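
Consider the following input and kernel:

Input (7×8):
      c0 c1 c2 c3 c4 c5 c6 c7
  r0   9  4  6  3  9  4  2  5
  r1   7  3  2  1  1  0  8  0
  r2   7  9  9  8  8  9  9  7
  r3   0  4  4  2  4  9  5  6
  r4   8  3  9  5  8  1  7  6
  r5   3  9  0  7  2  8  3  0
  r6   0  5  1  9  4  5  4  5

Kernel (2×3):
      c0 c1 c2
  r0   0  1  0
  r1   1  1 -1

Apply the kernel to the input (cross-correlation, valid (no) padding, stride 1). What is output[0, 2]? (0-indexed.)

The receptive field on the input at this output position is [6 3 9 / 2 1 1]. Elementwise product with the kernel and sum: 3·1 + 2·1 + 1·1 + 1·-1.

5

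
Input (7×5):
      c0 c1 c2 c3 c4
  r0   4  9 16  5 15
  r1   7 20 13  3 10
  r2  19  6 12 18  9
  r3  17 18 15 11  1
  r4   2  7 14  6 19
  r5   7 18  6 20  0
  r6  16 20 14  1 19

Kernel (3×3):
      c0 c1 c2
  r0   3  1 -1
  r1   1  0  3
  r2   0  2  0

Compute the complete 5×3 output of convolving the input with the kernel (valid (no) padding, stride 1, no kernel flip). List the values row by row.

Output[0,0]: The receptive field on the input at this output position is [4 9 16 / 7 20 13 / 19 6 12]. Elementwise product with the kernel and sum: 4·3 + 9·1 + 16·-1 + 7·1 + 13·3 + 6·2.

63 91 117
119 160 93
127 91 75
134 95 166
64 135 37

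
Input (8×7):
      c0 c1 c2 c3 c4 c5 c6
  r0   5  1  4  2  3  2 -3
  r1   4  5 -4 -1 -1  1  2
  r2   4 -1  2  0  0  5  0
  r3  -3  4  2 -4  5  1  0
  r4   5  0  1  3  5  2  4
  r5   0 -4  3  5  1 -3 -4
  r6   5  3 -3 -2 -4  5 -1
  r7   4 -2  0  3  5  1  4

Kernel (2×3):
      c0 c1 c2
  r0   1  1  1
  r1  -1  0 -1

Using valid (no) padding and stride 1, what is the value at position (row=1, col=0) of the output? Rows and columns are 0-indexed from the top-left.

The receptive field on the input at this output position is [4 5 -4 / 4 -1 2]. Elementwise product with the kernel and sum: 4·1 + 5·1 + -4·1 + 4·-1 + 2·-1.

-1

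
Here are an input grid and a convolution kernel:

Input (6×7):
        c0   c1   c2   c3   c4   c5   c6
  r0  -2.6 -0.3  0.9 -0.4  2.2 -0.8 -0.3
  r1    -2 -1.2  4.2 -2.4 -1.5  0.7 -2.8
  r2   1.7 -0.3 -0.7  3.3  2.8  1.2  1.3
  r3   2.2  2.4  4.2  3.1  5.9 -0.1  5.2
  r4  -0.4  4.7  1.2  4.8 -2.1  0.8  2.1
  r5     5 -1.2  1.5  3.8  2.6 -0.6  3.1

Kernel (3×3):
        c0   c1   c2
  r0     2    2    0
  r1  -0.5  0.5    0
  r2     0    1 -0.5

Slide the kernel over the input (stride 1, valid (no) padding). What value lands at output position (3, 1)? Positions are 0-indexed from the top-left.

11.05

The receptive field on the input at this output position is [2.4 4.2 3.1 / 4.7 1.2 4.8 / -1.2 1.5 3.8]. Elementwise product with the kernel and sum: 2.4·2 + 4.2·2 + 4.7·-0.5 + 1.2·0.5 + 1.5·1 + 3.8·-0.5.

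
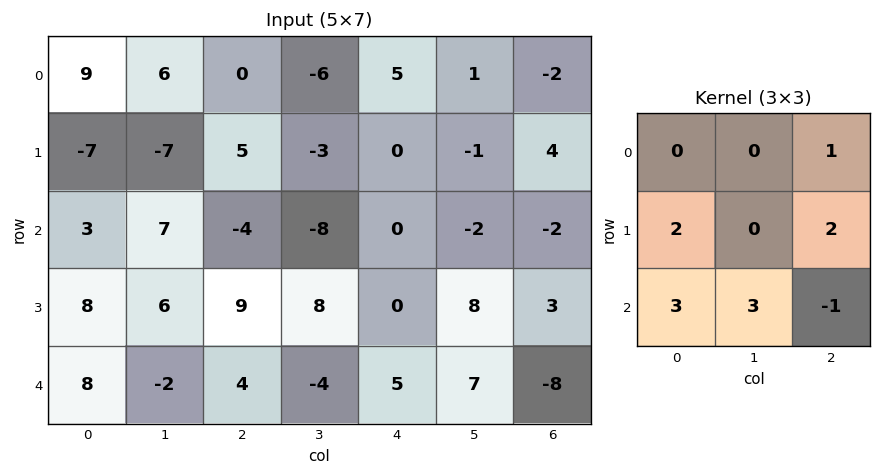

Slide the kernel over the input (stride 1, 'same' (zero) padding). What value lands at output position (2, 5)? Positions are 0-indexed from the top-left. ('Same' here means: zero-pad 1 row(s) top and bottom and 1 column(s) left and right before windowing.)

The receptive field on the zero-padded input at this output position is [0 -1 4 / 0 -2 -2 / 0 8 3]. Elementwise product with the kernel and sum: 4·1 + 0·2 + -2·2 + 0·3 + 8·3 + 3·-1.

21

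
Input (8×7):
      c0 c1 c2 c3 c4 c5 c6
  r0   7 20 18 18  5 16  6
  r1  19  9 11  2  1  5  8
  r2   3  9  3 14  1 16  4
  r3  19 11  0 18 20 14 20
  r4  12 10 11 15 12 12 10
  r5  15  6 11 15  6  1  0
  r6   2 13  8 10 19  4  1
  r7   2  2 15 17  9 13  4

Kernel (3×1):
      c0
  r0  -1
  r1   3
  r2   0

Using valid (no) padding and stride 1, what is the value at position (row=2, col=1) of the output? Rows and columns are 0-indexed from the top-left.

The receptive field on the input at this output position is [9 / 11 / 10]. Elementwise product with the kernel and sum: 9·-1 + 11·3.

24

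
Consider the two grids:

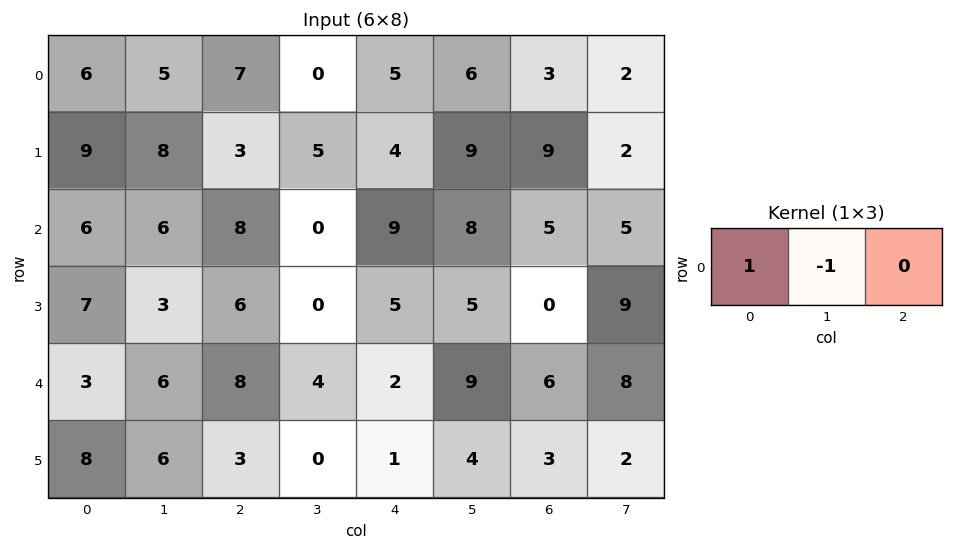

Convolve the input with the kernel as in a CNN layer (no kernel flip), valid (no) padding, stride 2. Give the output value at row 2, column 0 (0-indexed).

-3

The receptive field on the input at this output position is [3 6 8]. Elementwise product with the kernel and sum: 3·1 + 6·-1.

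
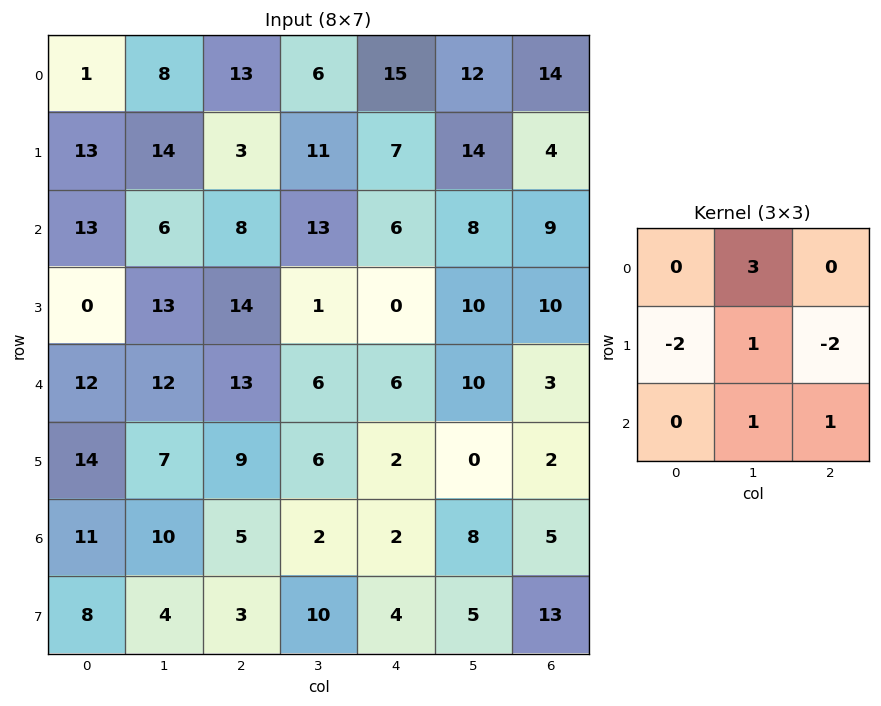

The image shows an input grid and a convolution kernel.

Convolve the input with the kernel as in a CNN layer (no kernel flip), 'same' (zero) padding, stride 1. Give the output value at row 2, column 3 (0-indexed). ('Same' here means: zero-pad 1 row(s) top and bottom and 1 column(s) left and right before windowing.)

The receptive field on the zero-padded input at this output position is [3 11 7 / 8 13 6 / 14 1 0]. Elementwise product with the kernel and sum: 11·3 + 8·-2 + 13·1 + 6·-2 + 1·1 + 0·1.

19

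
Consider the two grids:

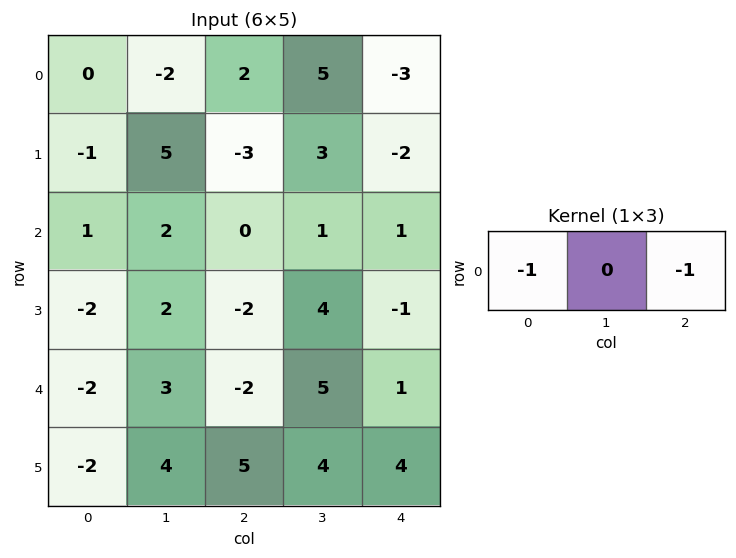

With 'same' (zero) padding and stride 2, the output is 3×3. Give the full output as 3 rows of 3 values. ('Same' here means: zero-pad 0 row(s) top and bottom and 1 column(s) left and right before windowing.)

2 -3 -5
-2 -3 -1
-3 -8 -5

Output[0,0]: The receptive field on the zero-padded input at this output position is [0 0 -2]. Elementwise product with the kernel and sum: 0·-1 + -2·-1.
Output[0,1]: The receptive field on the zero-padded input at this output position is [-2 2 5]. Elementwise product with the kernel and sum: -2·-1 + 5·-1.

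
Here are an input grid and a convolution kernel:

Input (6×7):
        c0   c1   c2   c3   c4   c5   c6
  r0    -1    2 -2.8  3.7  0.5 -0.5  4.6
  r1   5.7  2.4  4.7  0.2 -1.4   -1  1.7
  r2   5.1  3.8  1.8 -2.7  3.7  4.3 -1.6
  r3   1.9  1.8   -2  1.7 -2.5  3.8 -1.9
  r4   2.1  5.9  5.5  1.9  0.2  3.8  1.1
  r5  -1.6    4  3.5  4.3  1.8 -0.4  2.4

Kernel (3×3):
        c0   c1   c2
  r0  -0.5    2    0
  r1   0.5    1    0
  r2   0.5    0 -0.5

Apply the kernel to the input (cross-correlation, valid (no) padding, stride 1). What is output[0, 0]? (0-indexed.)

11.4

The receptive field on the input at this output position is [-1 2 -2.8 / 5.7 2.4 4.7 / 5.1 3.8 1.8]. Elementwise product with the kernel and sum: -1·-0.5 + 2·2 + 5.7·0.5 + 2.4·1 + 5.1·0.5 + 1.8·-0.5.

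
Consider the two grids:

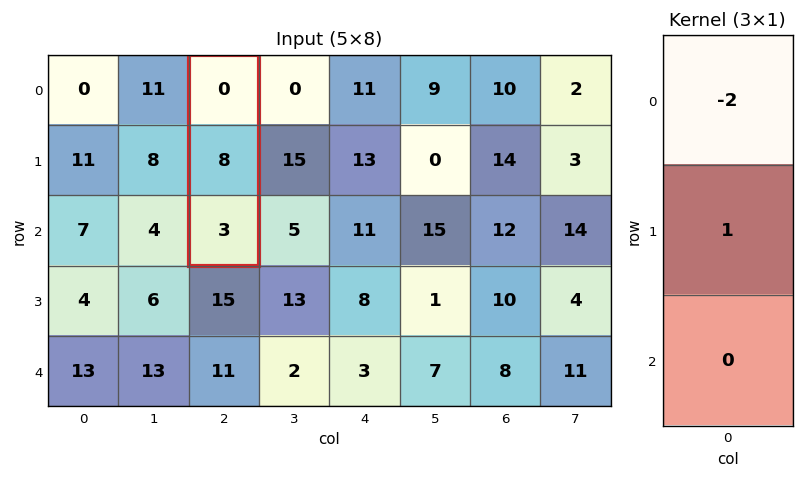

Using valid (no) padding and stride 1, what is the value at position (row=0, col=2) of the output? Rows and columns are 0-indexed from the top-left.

8

The receptive field on the input at this output position is [0 / 8 / 3]. Elementwise product with the kernel and sum: 0·-2 + 8·1.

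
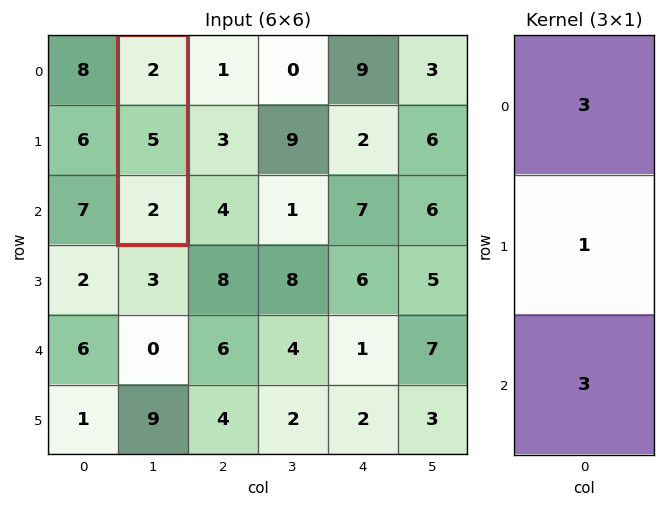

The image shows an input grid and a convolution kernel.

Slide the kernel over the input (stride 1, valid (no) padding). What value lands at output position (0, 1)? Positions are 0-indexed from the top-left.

The receptive field on the input at this output position is [2 / 5 / 2]. Elementwise product with the kernel and sum: 2·3 + 5·1 + 2·3.

17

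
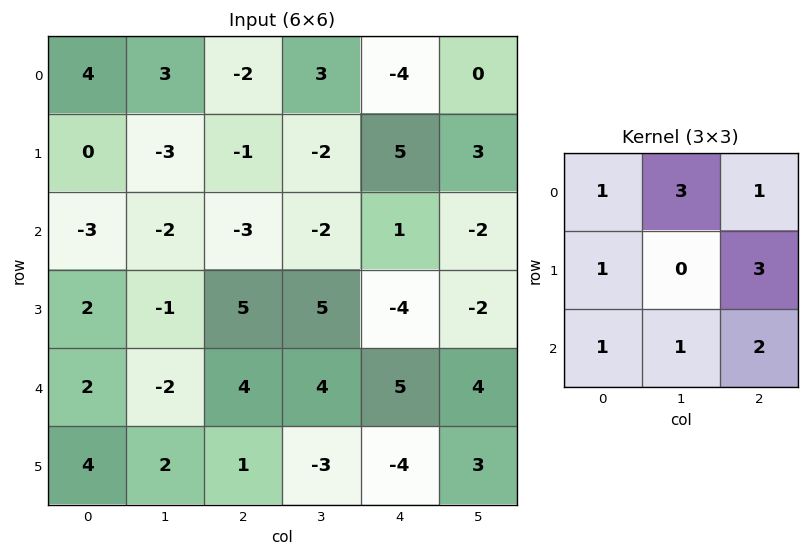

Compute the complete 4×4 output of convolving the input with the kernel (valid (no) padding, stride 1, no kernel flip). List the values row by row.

-3 -18 14 -7
-11 -2 0 5
13 11 3 15
26 26 25 6

Output[0,0]: The receptive field on the input at this output position is [4 3 -2 / 0 -3 -1 / -3 -2 -3]. Elementwise product with the kernel and sum: 4·1 + 3·3 + -2·1 + 0·1 + -1·3 + -3·1 + -2·1 + -3·2.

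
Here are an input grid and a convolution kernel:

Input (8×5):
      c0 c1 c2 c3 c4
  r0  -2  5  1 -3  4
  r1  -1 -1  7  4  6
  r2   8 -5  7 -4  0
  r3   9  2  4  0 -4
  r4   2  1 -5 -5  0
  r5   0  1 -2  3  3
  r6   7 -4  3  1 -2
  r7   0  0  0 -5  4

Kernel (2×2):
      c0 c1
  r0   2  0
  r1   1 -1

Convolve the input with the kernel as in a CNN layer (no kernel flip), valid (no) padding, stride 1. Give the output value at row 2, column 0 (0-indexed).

The receptive field on the input at this output position is [8 -5 / 9 2]. Elementwise product with the kernel and sum: 8·2 + 9·1 + 2·-1.

23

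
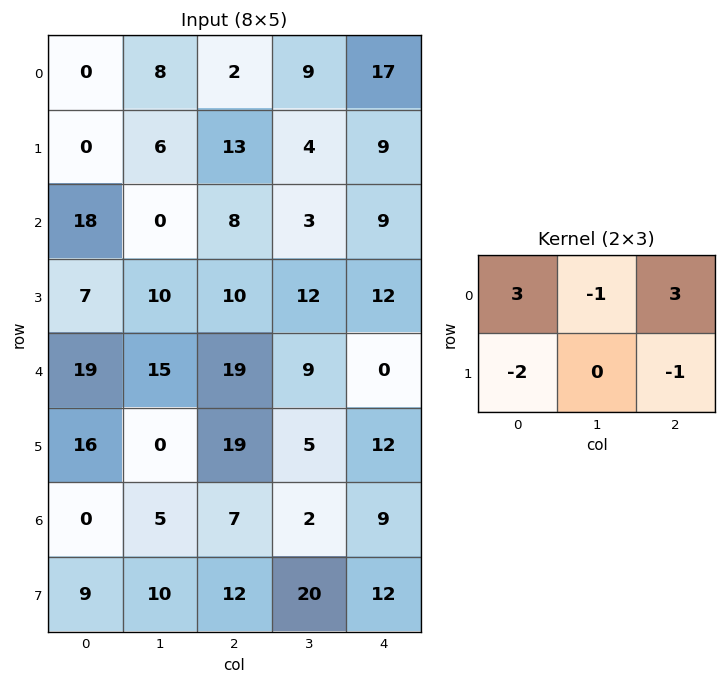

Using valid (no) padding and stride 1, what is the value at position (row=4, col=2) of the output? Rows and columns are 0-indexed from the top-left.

The receptive field on the input at this output position is [19 9 0 / 19 5 12]. Elementwise product with the kernel and sum: 19·3 + 9·-1 + 0·3 + 19·-2 + 12·-1.

-2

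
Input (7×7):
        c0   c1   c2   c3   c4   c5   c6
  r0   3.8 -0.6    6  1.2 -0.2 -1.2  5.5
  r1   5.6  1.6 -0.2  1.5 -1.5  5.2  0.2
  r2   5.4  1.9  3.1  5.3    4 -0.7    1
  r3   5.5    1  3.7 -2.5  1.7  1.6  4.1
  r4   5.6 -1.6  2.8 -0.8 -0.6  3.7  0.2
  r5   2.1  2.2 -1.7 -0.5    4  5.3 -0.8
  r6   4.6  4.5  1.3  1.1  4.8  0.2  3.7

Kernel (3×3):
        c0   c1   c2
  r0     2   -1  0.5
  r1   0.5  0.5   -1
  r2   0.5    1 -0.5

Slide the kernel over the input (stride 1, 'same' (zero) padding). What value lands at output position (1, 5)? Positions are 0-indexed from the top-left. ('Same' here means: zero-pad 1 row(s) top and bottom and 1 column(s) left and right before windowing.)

The receptive field on the zero-padded input at this output position is [-0.2 -1.2 5.5 / -1.5 5.2 0.2 / 4 -0.7 1]. Elementwise product with the kernel and sum: -0.2·2 + -1.2·-1 + 5.5·0.5 + -1.5·0.5 + 5.2·0.5 + 0.2·-1 + 4·0.5 + -0.7·1 + 1·-0.5.

6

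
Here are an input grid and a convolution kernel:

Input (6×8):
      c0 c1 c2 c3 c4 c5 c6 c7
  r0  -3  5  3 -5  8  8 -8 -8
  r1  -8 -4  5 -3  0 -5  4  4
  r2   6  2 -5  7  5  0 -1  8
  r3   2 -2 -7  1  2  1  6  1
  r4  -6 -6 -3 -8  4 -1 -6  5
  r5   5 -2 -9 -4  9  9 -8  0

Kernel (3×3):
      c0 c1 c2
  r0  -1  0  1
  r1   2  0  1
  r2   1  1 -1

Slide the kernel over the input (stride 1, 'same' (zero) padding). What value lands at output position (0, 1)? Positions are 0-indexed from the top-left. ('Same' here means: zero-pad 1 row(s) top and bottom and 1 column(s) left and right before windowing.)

The receptive field on the zero-padded input at this output position is [0 0 0 / -3 5 3 / -8 -4 5]. Elementwise product with the kernel and sum: 0·-1 + 0·1 + -3·2 + 3·1 + -8·1 + -4·1 + 5·-1.

-20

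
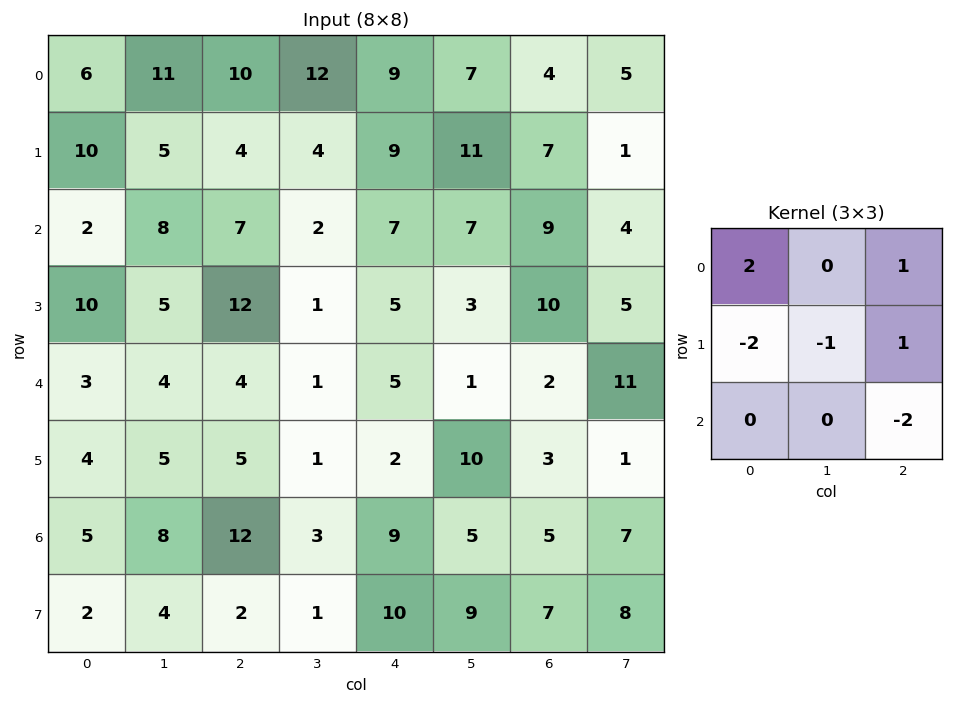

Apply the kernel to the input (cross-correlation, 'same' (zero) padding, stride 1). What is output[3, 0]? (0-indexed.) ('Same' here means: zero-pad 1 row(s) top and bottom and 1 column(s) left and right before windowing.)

The receptive field on the zero-padded input at this output position is [0 2 8 / 0 10 5 / 0 3 4]. Elementwise product with the kernel and sum: 0·2 + 8·1 + 0·-2 + 10·-1 + 5·1 + 4·-2.

-5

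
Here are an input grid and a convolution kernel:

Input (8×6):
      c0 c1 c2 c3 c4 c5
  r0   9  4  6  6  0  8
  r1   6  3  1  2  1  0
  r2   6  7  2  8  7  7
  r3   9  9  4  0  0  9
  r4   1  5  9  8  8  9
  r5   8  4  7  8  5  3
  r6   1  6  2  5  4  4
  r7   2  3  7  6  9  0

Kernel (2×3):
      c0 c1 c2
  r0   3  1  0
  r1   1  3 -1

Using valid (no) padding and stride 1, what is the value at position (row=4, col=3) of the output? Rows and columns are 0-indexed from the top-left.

52

The receptive field on the input at this output position is [8 8 9 / 8 5 3]. Elementwise product with the kernel and sum: 8·3 + 8·1 + 8·1 + 5·3 + 3·-1.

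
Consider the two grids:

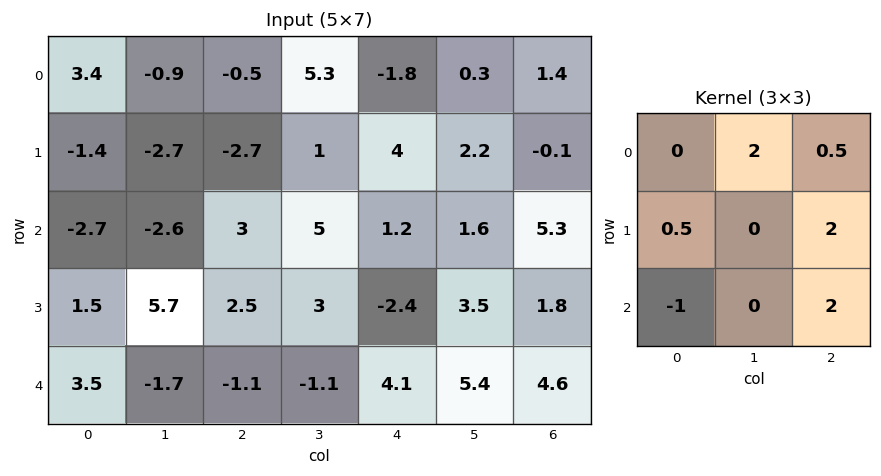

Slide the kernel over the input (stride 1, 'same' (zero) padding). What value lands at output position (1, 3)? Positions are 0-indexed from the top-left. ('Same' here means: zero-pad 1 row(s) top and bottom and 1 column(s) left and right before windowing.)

15.75

The receptive field on the zero-padded input at this output position is [-0.5 5.3 -1.8 / -2.7 1 4 / 3 5 1.2]. Elementwise product with the kernel and sum: 5.3·2 + -1.8·0.5 + -2.7·0.5 + 4·2 + 3·-1 + 1.2·2.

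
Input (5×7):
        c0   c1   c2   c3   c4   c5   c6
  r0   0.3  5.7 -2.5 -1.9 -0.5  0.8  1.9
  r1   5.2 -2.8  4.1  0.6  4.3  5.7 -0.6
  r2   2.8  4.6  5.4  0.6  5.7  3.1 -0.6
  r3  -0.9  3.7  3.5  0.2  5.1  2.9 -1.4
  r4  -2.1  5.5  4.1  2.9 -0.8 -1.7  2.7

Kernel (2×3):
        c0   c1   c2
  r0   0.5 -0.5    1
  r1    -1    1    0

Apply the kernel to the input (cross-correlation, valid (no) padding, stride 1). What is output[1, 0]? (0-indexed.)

The receptive field on the input at this output position is [5.2 -2.8 4.1 / 2.8 4.6 5.4]. Elementwise product with the kernel and sum: 5.2·0.5 + -2.8·-0.5 + 4.1·1 + 2.8·-1 + 4.6·1.

9.9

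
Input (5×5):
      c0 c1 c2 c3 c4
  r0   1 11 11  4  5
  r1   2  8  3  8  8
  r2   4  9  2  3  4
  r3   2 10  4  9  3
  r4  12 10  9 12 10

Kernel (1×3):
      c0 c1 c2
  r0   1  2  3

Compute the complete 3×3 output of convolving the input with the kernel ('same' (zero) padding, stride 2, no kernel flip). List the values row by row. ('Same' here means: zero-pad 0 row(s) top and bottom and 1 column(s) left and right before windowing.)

Output[0,0]: The receptive field on the zero-padded input at this output position is [0 1 11]. Elementwise product with the kernel and sum: 0·1 + 1·2 + 11·3.

35 45 14
35 22 11
54 64 32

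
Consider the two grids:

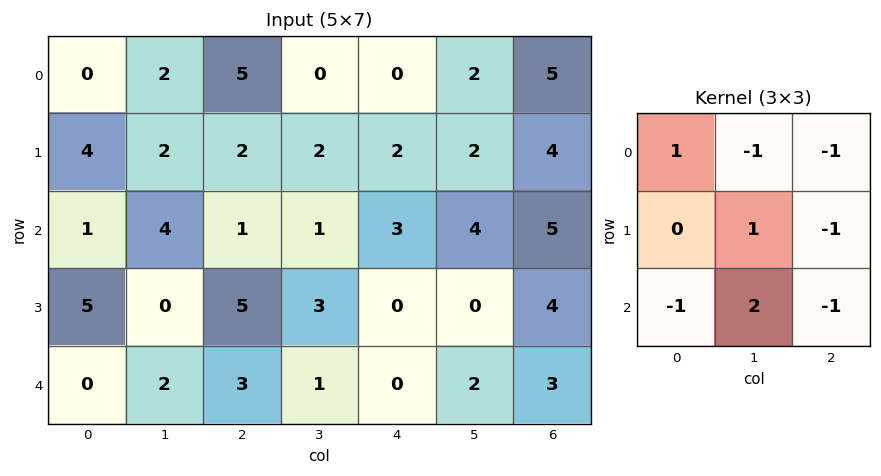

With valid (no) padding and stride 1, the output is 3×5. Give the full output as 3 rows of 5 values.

-1 -6 3 -1 -9
-7 5 -3 -6 -9
-8 7 -1 -9 -9

Output[0,0]: The receptive field on the input at this output position is [0 2 5 / 4 2 2 / 1 4 1]. Elementwise product with the kernel and sum: 0·1 + 2·-1 + 5·-1 + 2·1 + 2·-1 + 1·-1 + 4·2 + 1·-1.
Output[0,1]: The receptive field on the input at this output position is [2 5 0 / 2 2 2 / 4 1 1]. Elementwise product with the kernel and sum: 2·1 + 5·-1 + 0·-1 + 2·1 + 2·-1 + 4·-1 + 1·2 + 1·-1.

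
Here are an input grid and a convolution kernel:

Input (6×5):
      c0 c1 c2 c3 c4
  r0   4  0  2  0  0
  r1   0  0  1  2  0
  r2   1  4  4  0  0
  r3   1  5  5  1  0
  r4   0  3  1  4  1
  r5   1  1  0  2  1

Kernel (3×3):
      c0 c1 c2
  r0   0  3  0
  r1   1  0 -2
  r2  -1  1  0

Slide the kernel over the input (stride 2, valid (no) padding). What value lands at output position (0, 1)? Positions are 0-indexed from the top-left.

-3

The receptive field on the input at this output position is [2 0 0 / 1 2 0 / 4 0 0]. Elementwise product with the kernel and sum: 0·3 + 1·1 + 0·-2 + 4·-1 + 0·1.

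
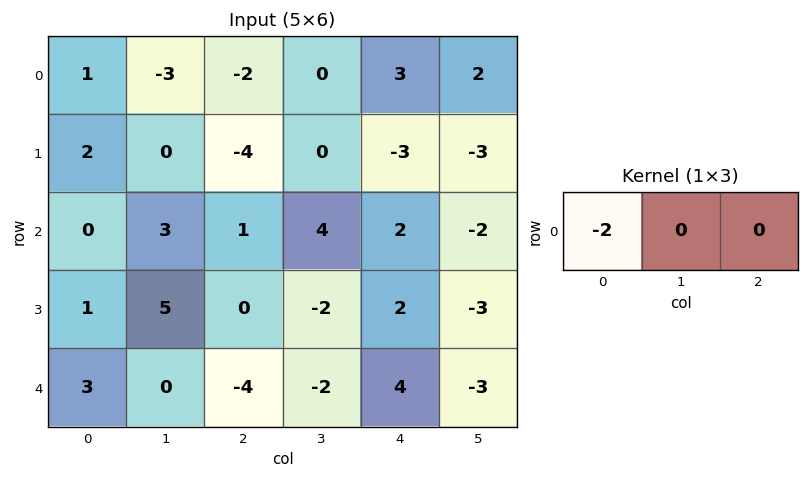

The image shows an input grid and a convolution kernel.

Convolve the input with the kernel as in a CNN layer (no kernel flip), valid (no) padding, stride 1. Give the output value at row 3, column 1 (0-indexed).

The receptive field on the input at this output position is [5 0 -2]. Elementwise product with the kernel and sum: 5·-2.

-10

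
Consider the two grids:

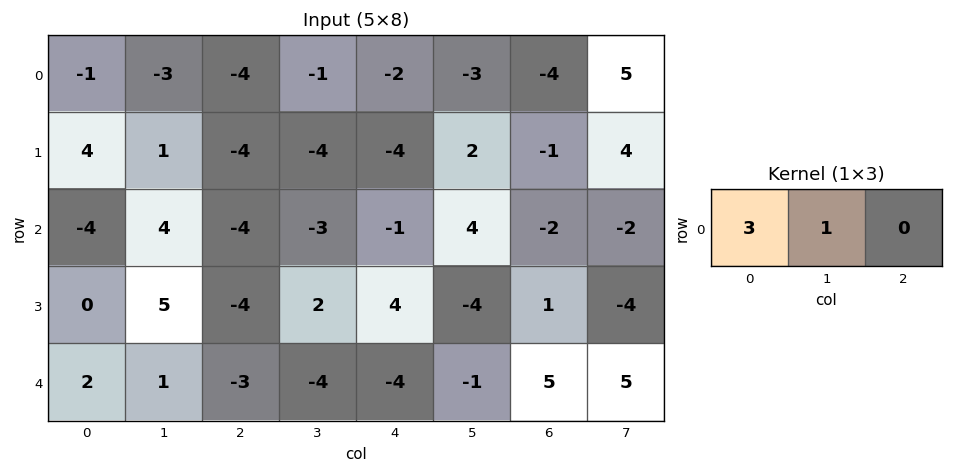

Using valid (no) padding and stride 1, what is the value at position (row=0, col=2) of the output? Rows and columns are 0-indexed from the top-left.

The receptive field on the input at this output position is [-4 -1 -2]. Elementwise product with the kernel and sum: -4·3 + -1·1.

-13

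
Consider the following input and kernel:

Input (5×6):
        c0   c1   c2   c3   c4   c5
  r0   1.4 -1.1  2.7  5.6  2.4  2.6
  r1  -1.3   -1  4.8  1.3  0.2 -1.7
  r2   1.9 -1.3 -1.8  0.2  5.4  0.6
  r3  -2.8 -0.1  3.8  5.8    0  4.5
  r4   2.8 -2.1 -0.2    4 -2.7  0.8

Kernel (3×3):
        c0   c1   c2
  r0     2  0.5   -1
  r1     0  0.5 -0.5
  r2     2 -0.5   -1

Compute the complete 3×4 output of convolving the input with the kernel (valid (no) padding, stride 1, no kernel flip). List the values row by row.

Output[0,0]: The receptive field on the input at this output position is [1.4 -1.1 2.7 / -1.3 -1 4.8 / 1.9 -1.3 -1.8]. Elementwise product with the kernel and sum: 1.4·2 + -1.1·0.5 + 2.7·-1 + -1·0.5 + 4.8·-0.5 + 1.9·2 + -1.3·-0.5 + -1.8·-1.

2.9 -6.6 -2.75 7.85
-17 -9.8 12.15 13.9
9.85 -12.8 -5.7 8.8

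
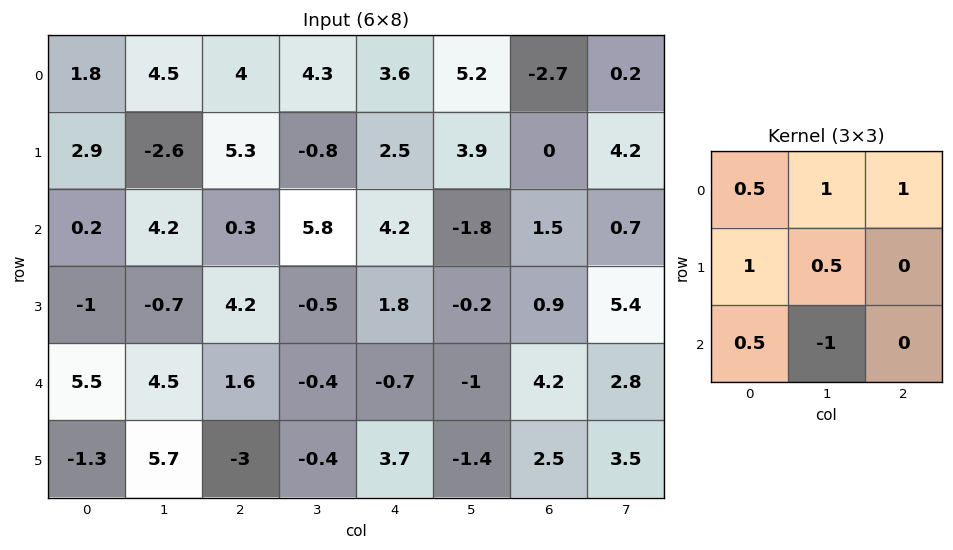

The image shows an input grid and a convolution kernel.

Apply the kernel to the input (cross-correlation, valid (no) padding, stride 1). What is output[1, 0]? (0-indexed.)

The receptive field on the input at this output position is [2.9 -2.6 5.3 / 0.2 4.2 0.3 / -1 -0.7 4.2]. Elementwise product with the kernel and sum: 2.9·0.5 + -2.6·1 + 5.3·1 + 0.2·1 + 4.2·0.5 + -1·0.5 + -0.7·-1.

6.65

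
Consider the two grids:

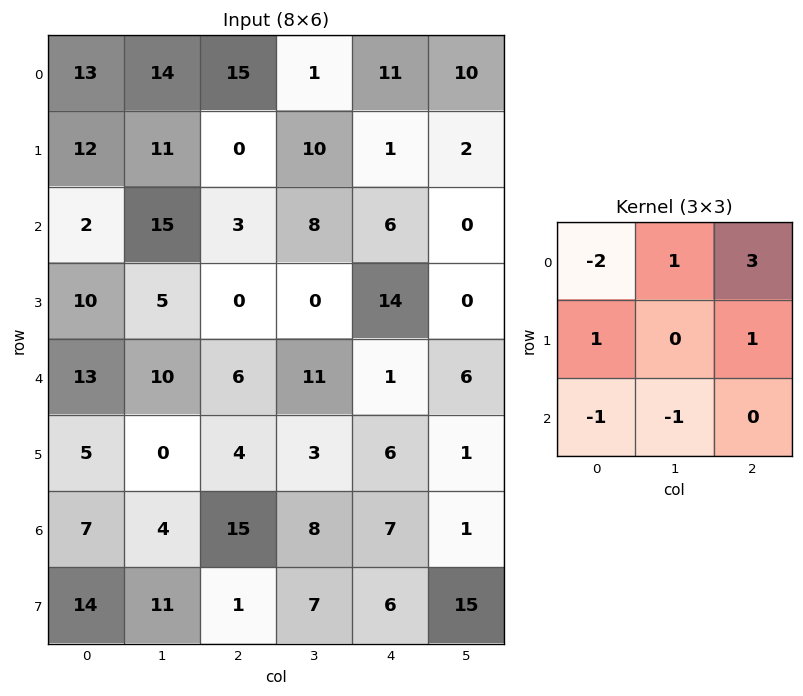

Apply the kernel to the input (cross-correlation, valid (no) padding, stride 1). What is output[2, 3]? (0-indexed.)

-22

The receptive field on the input at this output position is [8 6 0 / 0 14 0 / 11 1 6]. Elementwise product with the kernel and sum: 8·-2 + 6·1 + 0·3 + 0·1 + 0·1 + 11·-1 + 1·-1.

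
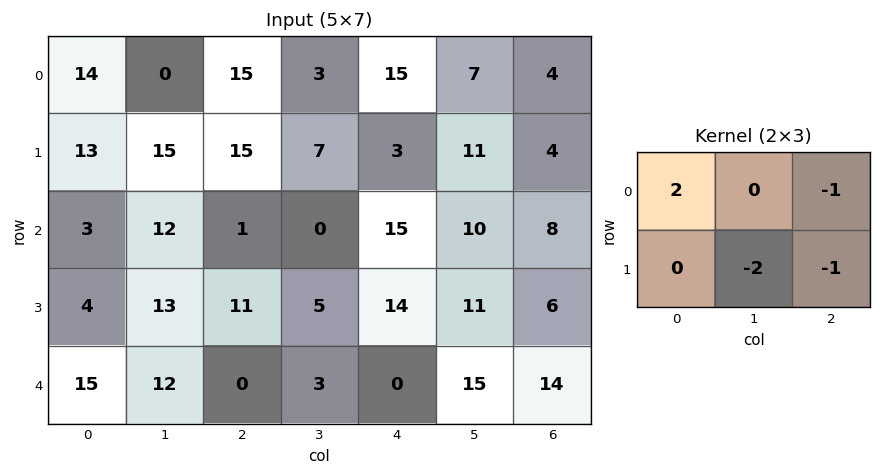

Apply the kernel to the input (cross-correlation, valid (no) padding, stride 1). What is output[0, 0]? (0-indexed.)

-32

The receptive field on the input at this output position is [14 0 15 / 13 15 15]. Elementwise product with the kernel and sum: 14·2 + 15·-1 + 15·-2 + 15·-1.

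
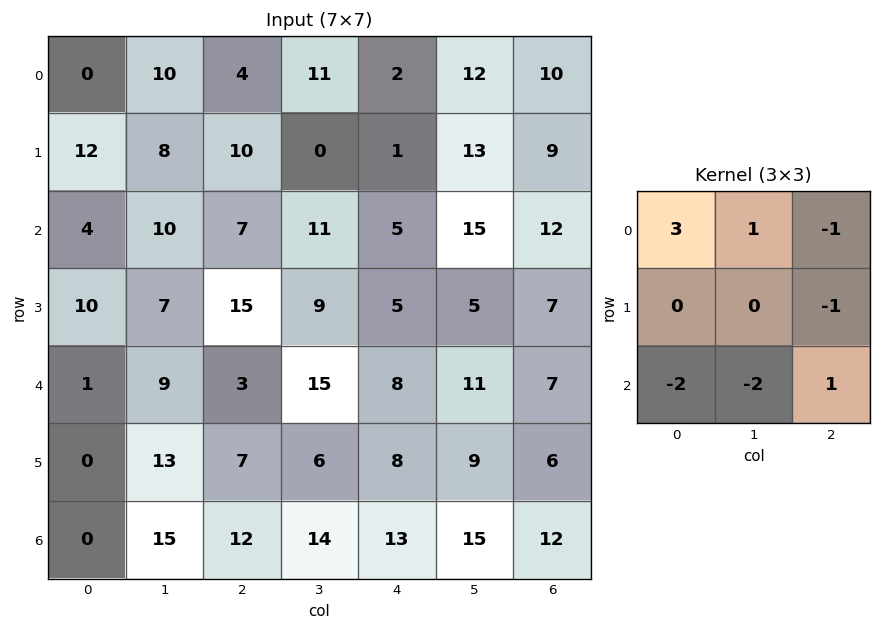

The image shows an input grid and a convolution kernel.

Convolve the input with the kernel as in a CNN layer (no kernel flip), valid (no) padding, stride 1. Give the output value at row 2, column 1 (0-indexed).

The receptive field on the input at this output position is [10 7 11 / 7 15 9 / 9 3 15]. Elementwise product with the kernel and sum: 10·3 + 7·1 + 11·-1 + 9·-1 + 9·-2 + 3·-2 + 15·1.

8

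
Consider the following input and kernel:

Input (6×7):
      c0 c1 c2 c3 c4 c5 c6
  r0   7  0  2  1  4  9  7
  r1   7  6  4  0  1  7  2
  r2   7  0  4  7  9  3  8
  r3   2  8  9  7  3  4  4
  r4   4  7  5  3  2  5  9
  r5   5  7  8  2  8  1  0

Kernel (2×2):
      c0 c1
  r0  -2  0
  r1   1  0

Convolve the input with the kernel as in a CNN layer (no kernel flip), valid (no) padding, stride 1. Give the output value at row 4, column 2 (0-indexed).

The receptive field on the input at this output position is [5 3 / 8 2]. Elementwise product with the kernel and sum: 5·-2 + 8·1.

-2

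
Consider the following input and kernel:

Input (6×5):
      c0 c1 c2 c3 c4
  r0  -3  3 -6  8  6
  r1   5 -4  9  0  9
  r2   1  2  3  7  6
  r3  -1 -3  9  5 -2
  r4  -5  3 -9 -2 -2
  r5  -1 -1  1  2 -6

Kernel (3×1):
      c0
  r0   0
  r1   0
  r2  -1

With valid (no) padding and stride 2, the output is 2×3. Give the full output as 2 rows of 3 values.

Output[0,0]: The receptive field on the input at this output position is [-3 / 5 / 1]. Elementwise product with the kernel and sum: 1·-1.

-1 -3 -6
5 9 2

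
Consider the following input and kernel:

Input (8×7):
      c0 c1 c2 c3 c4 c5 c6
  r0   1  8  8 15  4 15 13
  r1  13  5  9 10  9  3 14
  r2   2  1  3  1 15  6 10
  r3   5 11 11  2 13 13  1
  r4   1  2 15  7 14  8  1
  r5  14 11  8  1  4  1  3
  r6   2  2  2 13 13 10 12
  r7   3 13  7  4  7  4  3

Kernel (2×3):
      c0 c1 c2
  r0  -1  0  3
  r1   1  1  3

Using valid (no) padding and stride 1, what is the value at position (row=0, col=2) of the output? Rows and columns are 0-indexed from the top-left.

The receptive field on the input at this output position is [8 15 4 / 9 10 9]. Elementwise product with the kernel and sum: 8·-1 + 4·3 + 9·1 + 10·1 + 9·3.

50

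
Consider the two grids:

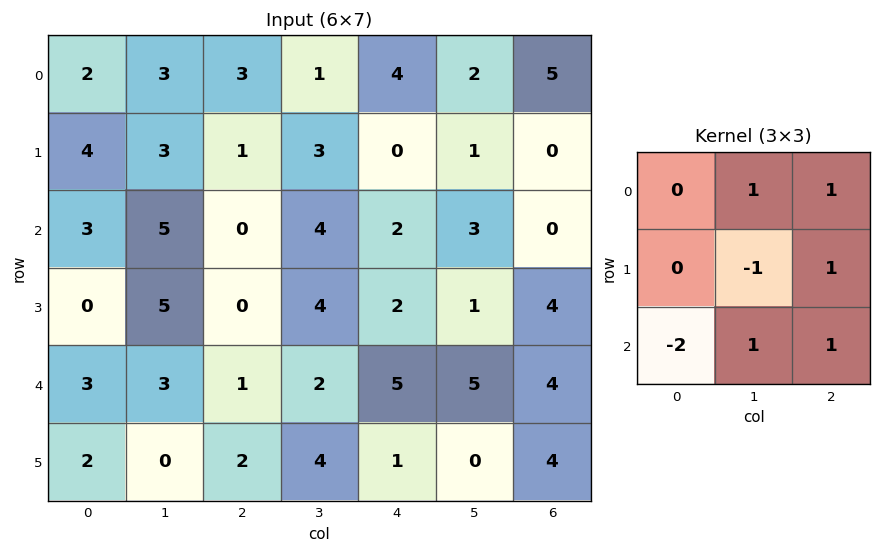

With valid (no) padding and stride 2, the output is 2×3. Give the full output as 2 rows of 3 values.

Output[0,0]: The receptive field on the input at this output position is [2 3 3 / 4 3 1 / 3 5 0]. Elementwise product with the kernel and sum: 3·1 + 3·1 + 3·-1 + 1·1 + 3·-2 + 5·1 + 0·1.
Output[0,1]: The receptive field on the input at this output position is [3 1 4 / 1 3 0 / 0 4 2]. Elementwise product with the kernel and sum: 1·1 + 4·1 + 3·-1 + 0·1 + 0·-2 + 4·1 + 2·1.

3 8 5
-2 9 5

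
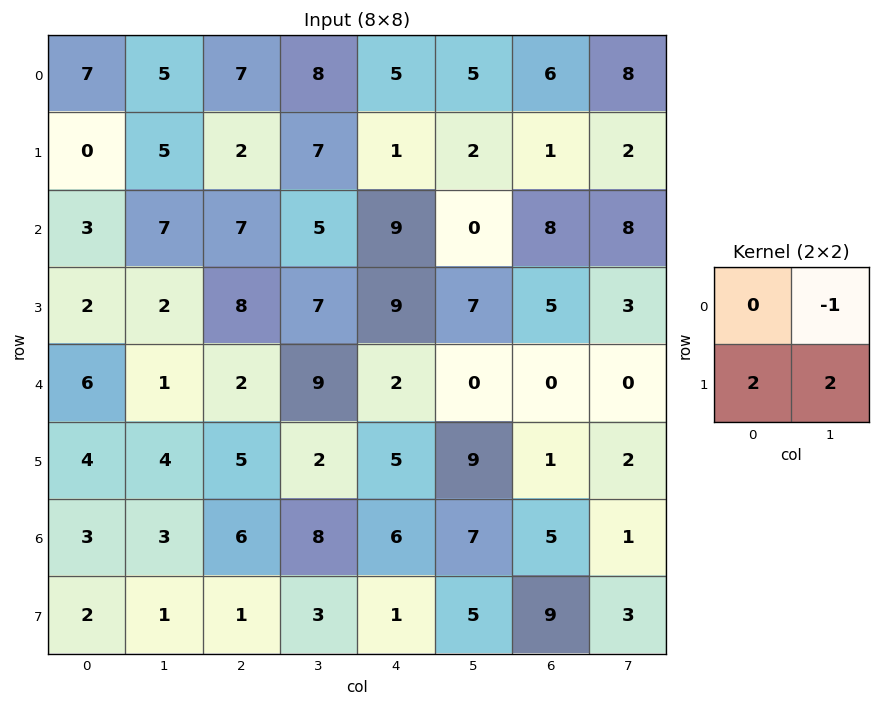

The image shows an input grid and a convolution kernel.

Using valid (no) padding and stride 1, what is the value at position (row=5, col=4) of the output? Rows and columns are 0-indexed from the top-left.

The receptive field on the input at this output position is [5 9 / 6 7]. Elementwise product with the kernel and sum: 9·-1 + 6·2 + 7·2.

17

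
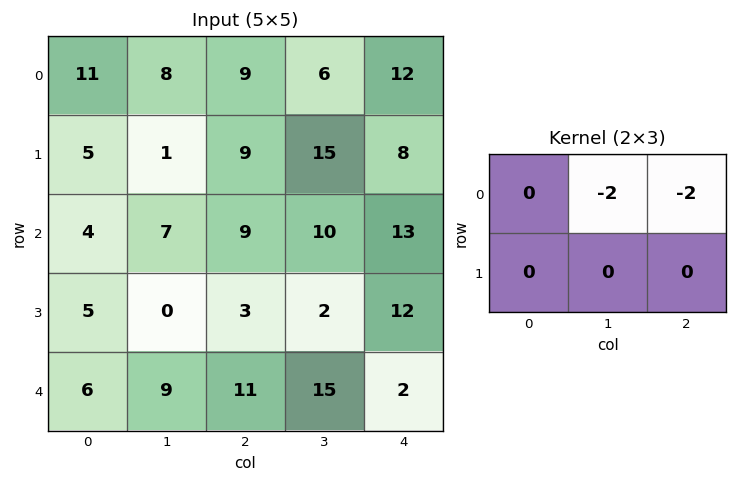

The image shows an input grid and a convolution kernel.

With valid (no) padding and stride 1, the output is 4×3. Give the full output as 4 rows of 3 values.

-34 -30 -36
-20 -48 -46
-32 -38 -46
-6 -10 -28

Output[0,0]: The receptive field on the input at this output position is [11 8 9 / 5 1 9]. Elementwise product with the kernel and sum: 8·-2 + 9·-2.
Output[0,1]: The receptive field on the input at this output position is [8 9 6 / 1 9 15]. Elementwise product with the kernel and sum: 9·-2 + 6·-2.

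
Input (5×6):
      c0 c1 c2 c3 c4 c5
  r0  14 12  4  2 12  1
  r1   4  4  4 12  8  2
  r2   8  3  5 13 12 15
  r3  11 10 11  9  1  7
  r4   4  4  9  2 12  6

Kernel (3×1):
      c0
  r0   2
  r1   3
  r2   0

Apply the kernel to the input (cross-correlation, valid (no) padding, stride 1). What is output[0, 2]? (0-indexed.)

20

The receptive field on the input at this output position is [4 / 4 / 5]. Elementwise product with the kernel and sum: 4·2 + 4·3.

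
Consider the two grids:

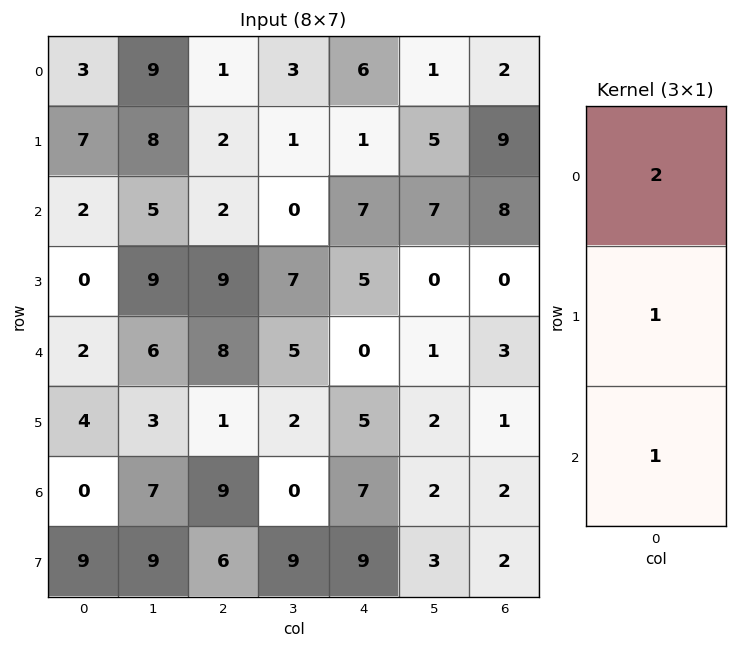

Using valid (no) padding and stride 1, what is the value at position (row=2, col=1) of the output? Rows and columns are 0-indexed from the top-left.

The receptive field on the input at this output position is [5 / 9 / 6]. Elementwise product with the kernel and sum: 5·2 + 9·1 + 6·1.

25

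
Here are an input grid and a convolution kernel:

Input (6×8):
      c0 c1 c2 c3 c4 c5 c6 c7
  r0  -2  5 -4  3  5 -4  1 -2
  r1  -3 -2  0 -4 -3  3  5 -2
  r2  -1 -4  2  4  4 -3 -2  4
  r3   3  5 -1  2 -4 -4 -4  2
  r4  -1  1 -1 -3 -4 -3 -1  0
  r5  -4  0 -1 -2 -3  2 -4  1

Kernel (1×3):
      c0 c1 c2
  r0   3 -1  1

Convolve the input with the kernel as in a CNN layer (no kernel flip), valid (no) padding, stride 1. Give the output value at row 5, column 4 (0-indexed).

The receptive field on the input at this output position is [-3 2 -4]. Elementwise product with the kernel and sum: -3·3 + 2·-1 + -4·1.

-15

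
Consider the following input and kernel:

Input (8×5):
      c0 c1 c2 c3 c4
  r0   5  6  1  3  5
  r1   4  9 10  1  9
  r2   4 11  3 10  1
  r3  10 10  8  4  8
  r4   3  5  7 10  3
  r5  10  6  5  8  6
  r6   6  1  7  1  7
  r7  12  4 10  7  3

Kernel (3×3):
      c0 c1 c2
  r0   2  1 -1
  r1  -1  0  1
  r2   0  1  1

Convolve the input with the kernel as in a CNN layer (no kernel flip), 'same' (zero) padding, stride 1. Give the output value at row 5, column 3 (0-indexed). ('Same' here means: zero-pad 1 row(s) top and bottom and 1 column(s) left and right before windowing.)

30

The receptive field on the zero-padded input at this output position is [7 10 3 / 5 8 6 / 7 1 7]. Elementwise product with the kernel and sum: 7·2 + 10·1 + 3·-1 + 5·-1 + 6·1 + 1·1 + 7·1.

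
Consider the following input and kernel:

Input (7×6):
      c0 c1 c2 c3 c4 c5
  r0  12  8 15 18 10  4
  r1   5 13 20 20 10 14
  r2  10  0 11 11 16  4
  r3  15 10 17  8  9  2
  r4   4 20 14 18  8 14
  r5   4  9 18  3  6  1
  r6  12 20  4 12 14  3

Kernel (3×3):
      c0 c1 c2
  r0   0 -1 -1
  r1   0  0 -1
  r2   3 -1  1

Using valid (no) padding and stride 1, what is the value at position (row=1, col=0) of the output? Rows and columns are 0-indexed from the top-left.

The receptive field on the input at this output position is [5 13 20 / 10 0 11 / 15 10 17]. Elementwise product with the kernel and sum: 13·-1 + 20·-1 + 11·-1 + 15·3 + 10·-1 + 17·1.

8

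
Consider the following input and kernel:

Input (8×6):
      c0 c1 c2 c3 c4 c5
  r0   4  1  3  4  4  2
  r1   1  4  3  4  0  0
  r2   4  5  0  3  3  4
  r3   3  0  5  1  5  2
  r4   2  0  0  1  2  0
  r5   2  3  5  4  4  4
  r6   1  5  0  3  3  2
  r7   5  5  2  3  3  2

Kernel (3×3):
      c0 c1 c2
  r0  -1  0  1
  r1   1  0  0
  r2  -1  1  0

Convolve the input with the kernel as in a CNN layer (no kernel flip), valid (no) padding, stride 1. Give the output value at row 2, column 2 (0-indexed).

9

The receptive field on the input at this output position is [0 3 3 / 5 1 5 / 0 1 2]. Elementwise product with the kernel and sum: 0·-1 + 3·1 + 5·1 + 0·-1 + 1·1.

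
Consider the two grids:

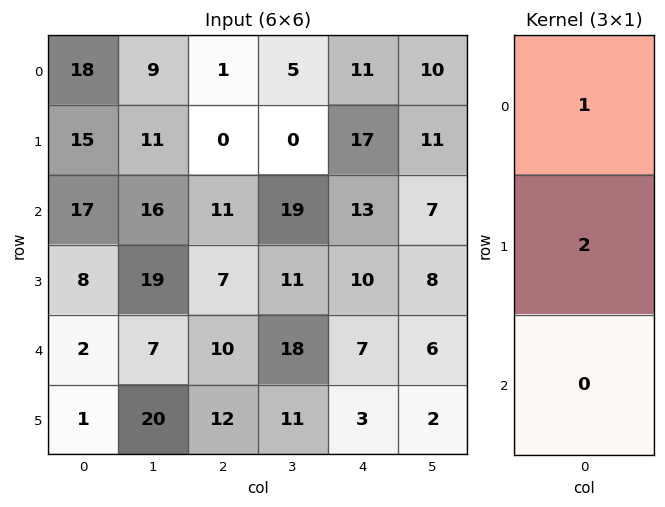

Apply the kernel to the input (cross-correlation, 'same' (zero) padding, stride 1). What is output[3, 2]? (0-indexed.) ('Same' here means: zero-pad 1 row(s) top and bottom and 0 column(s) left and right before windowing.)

25

The receptive field on the zero-padded input at this output position is [11 / 7 / 10]. Elementwise product with the kernel and sum: 11·1 + 7·2.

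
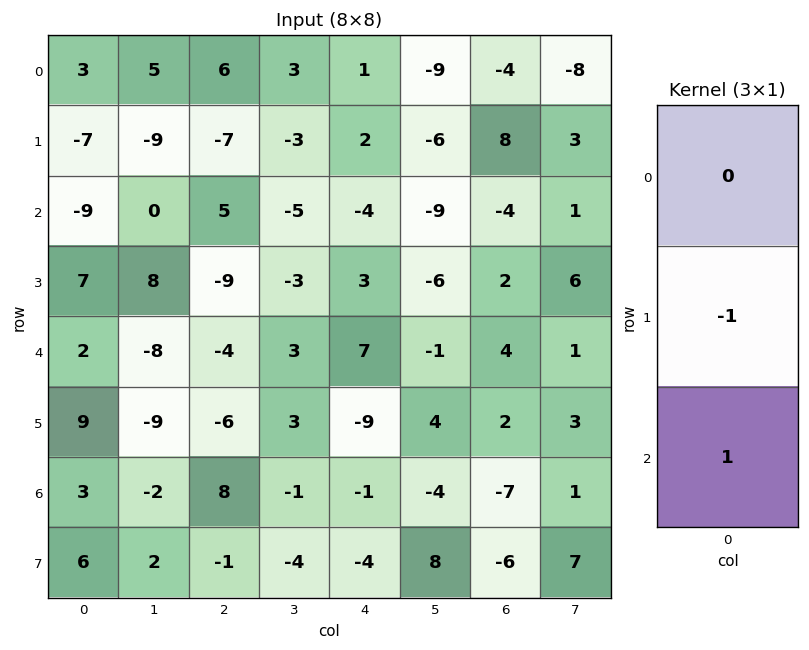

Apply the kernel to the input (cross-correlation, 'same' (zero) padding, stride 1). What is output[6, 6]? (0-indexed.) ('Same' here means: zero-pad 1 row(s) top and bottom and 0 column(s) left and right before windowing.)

1

The receptive field on the zero-padded input at this output position is [2 / -7 / -6]. Elementwise product with the kernel and sum: -7·-1 + -6·1.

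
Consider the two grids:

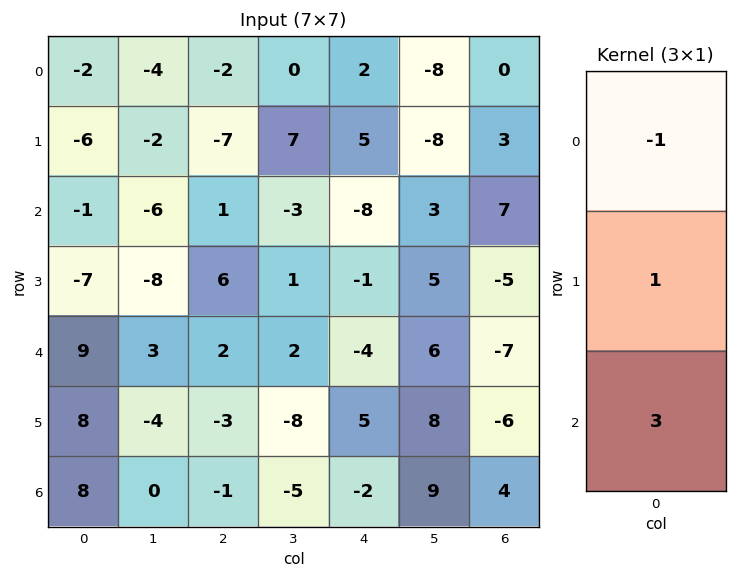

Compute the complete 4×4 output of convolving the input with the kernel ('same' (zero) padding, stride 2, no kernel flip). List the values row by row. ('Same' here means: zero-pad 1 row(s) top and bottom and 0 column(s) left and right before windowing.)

-20 -23 17 9
-16 26 -16 -11
40 -13 12 -20
0 2 -7 10

Output[0,0]: The receptive field on the zero-padded input at this output position is [0 / -2 / -6]. Elementwise product with the kernel and sum: 0·-1 + -2·1 + -6·3.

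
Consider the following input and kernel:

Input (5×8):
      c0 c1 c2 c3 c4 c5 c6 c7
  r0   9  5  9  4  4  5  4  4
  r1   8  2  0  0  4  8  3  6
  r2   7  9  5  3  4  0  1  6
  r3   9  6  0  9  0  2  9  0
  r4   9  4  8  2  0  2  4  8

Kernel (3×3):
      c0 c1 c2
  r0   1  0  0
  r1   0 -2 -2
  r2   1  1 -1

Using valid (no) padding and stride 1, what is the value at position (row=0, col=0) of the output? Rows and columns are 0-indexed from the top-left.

16

The receptive field on the input at this output position is [9 5 9 / 8 2 0 / 7 9 5]. Elementwise product with the kernel and sum: 9·1 + 2·-2 + 0·-2 + 7·1 + 9·1 + 5·-1.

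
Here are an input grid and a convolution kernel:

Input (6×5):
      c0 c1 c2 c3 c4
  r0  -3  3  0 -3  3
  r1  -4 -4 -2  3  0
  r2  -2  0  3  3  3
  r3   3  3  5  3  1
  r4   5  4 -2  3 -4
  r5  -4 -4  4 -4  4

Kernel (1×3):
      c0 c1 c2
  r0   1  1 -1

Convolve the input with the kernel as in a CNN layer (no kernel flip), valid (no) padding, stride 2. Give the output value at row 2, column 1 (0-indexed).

The receptive field on the input at this output position is [-2 3 -4]. Elementwise product with the kernel and sum: -2·1 + 3·1 + -4·-1.

5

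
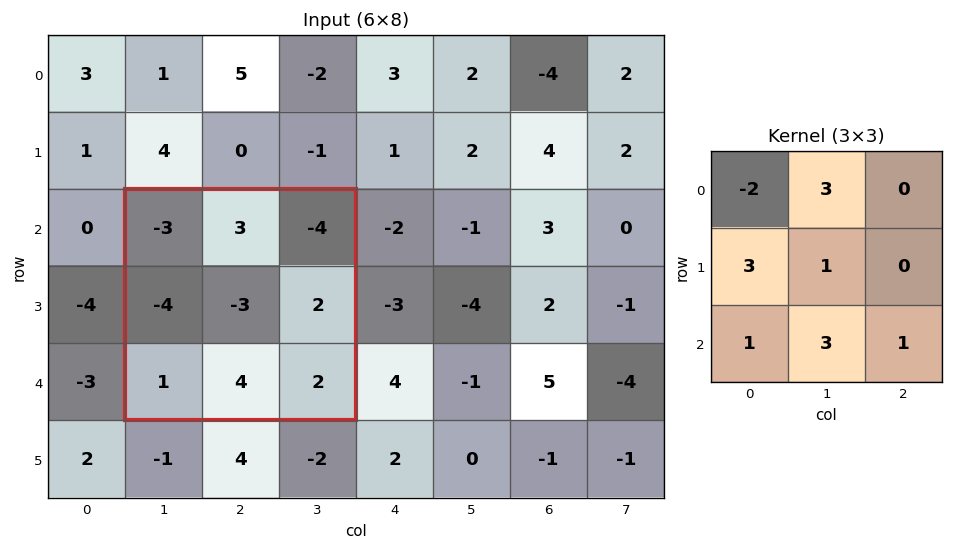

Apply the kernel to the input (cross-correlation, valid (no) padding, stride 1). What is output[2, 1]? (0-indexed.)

The receptive field on the input at this output position is [-3 3 -4 / -4 -3 2 / 1 4 2]. Elementwise product with the kernel and sum: -3·-2 + 3·3 + -4·3 + -3·1 + 1·1 + 4·3 + 2·1.

15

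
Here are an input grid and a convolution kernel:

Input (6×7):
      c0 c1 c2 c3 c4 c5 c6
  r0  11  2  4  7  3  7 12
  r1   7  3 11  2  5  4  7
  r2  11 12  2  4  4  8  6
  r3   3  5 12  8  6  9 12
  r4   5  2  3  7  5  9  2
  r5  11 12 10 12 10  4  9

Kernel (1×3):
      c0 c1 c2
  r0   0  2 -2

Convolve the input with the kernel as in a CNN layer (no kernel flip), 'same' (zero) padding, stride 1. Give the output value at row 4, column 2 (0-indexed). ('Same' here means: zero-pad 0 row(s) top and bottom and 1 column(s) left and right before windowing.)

The receptive field on the zero-padded input at this output position is [2 3 7]. Elementwise product with the kernel and sum: 3·2 + 7·-2.

-8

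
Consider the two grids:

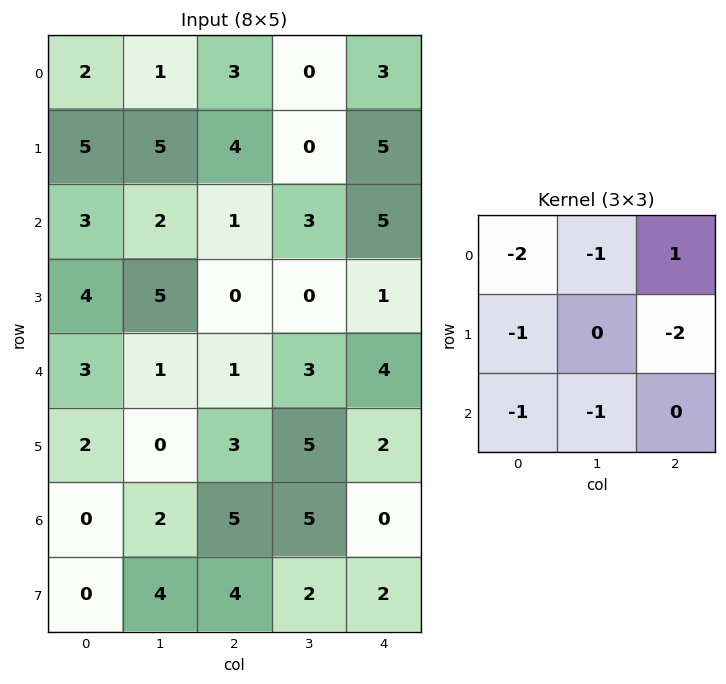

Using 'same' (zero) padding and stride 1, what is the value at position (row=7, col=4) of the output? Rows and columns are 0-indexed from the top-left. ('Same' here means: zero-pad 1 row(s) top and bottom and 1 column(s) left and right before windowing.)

The receptive field on the zero-padded input at this output position is [5 0 0 / 2 2 0 / 0 0 0]. Elementwise product with the kernel and sum: 5·-2 + 0·-1 + 0·1 + 2·-1 + 0·-2 + 0·-1 + 0·-1.

-12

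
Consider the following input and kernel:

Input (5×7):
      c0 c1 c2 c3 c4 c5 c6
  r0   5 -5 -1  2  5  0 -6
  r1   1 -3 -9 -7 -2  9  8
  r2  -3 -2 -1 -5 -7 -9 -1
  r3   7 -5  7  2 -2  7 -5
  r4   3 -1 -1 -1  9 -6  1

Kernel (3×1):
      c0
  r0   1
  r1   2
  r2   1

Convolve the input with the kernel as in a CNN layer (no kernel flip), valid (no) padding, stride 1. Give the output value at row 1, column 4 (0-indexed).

-18

The receptive field on the input at this output position is [-2 / -7 / -2]. Elementwise product with the kernel and sum: -2·1 + -7·2 + -2·1.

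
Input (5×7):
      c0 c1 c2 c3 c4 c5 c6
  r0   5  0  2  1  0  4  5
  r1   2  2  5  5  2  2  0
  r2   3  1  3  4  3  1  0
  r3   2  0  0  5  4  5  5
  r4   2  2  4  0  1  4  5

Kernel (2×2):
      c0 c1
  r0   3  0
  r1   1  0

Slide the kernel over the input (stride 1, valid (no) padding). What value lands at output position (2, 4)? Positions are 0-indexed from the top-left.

The receptive field on the input at this output position is [3 1 / 4 5]. Elementwise product with the kernel and sum: 3·3 + 4·1.

13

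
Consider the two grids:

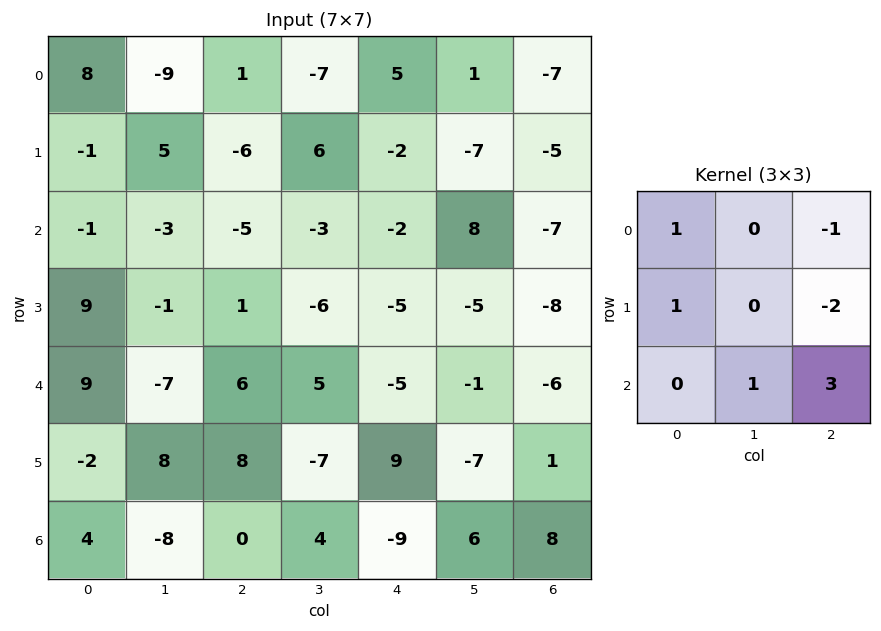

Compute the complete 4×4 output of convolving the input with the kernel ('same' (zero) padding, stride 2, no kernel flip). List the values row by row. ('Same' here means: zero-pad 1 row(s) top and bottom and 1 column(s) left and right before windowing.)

Output[0,0]: The receptive field on the zero-padded input at this output position is [0 0 0 / 0 8 -9 / 0 -1 5]. Elementwise product with the kernel and sum: 0·1 + 0·-1 + 0·1 + -9·-2 + -1·1 + 5·3.
Output[0,1]: The receptive field on the zero-padded input at this output position is [0 0 0 / -9 1 -7 / 5 -6 6]. Elementwise product with the kernel and sum: 0·1 + 0·-1 + -9·1 + -7·-2 + -6·1 + 6·3.

32 17 -32 -4
7 -15 -26 -7
37 -25 -6 -5
8 -1 -8 -1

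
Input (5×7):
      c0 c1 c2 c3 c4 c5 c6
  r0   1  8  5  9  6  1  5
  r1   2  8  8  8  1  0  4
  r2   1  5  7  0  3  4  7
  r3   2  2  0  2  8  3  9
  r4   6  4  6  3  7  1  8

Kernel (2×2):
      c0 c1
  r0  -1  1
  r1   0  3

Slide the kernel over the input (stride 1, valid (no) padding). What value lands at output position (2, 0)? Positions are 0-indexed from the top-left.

The receptive field on the input at this output position is [1 5 / 2 2]. Elementwise product with the kernel and sum: 1·-1 + 5·1 + 2·3.

10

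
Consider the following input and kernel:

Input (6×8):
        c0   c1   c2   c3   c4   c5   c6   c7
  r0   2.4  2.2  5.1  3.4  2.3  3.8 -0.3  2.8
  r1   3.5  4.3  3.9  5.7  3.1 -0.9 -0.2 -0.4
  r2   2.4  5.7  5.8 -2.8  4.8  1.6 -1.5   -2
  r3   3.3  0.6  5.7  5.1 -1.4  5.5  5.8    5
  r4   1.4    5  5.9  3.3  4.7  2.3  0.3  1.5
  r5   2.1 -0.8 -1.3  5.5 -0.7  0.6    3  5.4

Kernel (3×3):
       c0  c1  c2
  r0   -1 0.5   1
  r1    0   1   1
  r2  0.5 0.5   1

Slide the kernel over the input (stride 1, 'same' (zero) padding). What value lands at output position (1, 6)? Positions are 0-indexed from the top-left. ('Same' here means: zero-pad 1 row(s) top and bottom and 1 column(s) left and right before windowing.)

The receptive field on the zero-padded input at this output position is [3.8 -0.3 2.8 / -0.9 -0.2 -0.4 / 1.6 -1.5 -2]. Elementwise product with the kernel and sum: 3.8·-1 + -0.3·0.5 + 2.8·1 + -0.2·1 + -0.4·1 + 1.6·0.5 + -1.5·0.5 + -2·1.

-3.7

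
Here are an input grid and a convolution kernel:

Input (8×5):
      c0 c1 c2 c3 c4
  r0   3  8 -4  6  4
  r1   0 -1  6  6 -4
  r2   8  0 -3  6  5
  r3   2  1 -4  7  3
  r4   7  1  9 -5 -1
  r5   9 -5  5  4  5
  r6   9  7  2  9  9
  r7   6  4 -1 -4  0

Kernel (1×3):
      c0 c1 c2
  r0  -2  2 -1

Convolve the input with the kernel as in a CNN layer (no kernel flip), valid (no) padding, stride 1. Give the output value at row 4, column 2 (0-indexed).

The receptive field on the input at this output position is [9 -5 -1]. Elementwise product with the kernel and sum: 9·-2 + -5·2 + -1·-1.

-27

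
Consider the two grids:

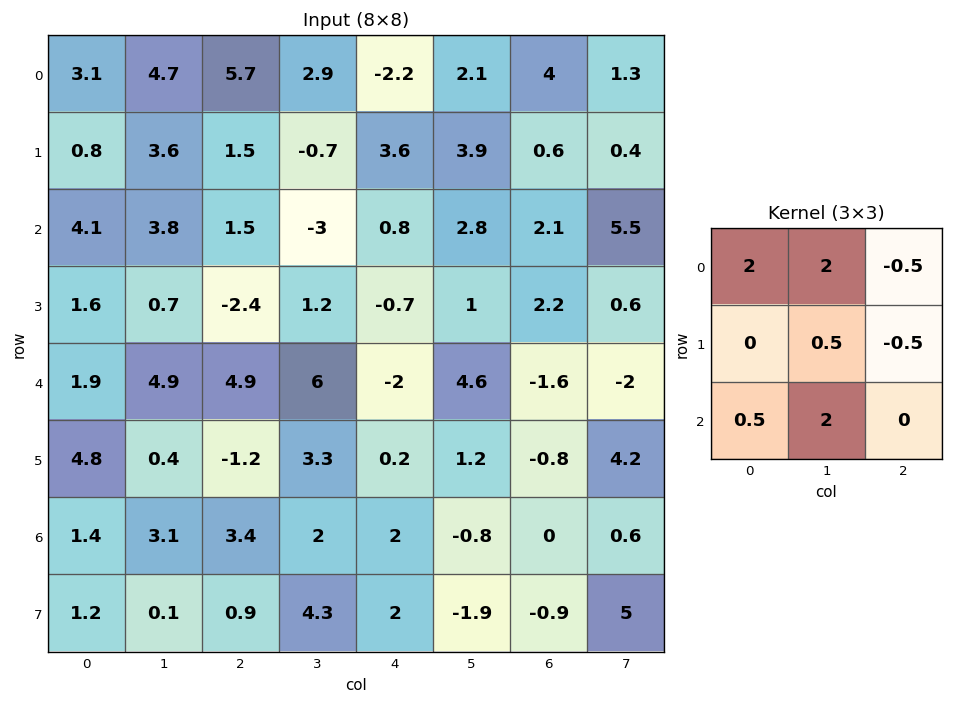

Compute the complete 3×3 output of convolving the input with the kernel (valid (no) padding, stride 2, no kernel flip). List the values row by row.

23.45 10.9 5.45
27.35 12 13.75
18.85 30.05 6.4

Output[0,0]: The receptive field on the input at this output position is [3.1 4.7 5.7 / 0.8 3.6 1.5 / 4.1 3.8 1.5]. Elementwise product with the kernel and sum: 3.1·2 + 4.7·2 + 5.7·-0.5 + 3.6·0.5 + 1.5·-0.5 + 4.1·0.5 + 3.8·2.
Output[0,1]: The receptive field on the input at this output position is [5.7 2.9 -2.2 / 1.5 -0.7 3.6 / 1.5 -3 0.8]. Elementwise product with the kernel and sum: 5.7·2 + 2.9·2 + -2.2·-0.5 + -0.7·0.5 + 3.6·-0.5 + 1.5·0.5 + -3·2.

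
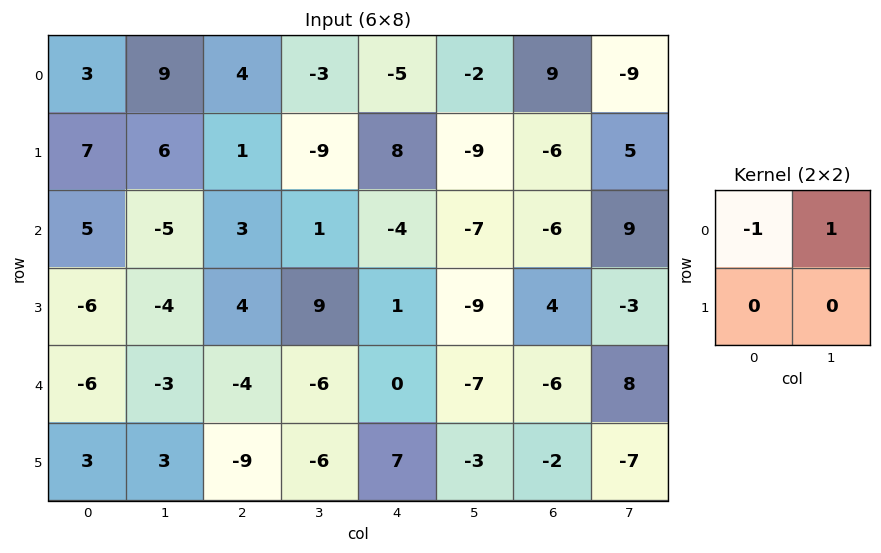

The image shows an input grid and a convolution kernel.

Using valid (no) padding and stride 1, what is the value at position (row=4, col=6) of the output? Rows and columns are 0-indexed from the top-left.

The receptive field on the input at this output position is [-6 8 / -2 -7]. Elementwise product with the kernel and sum: -6·-1 + 8·1.

14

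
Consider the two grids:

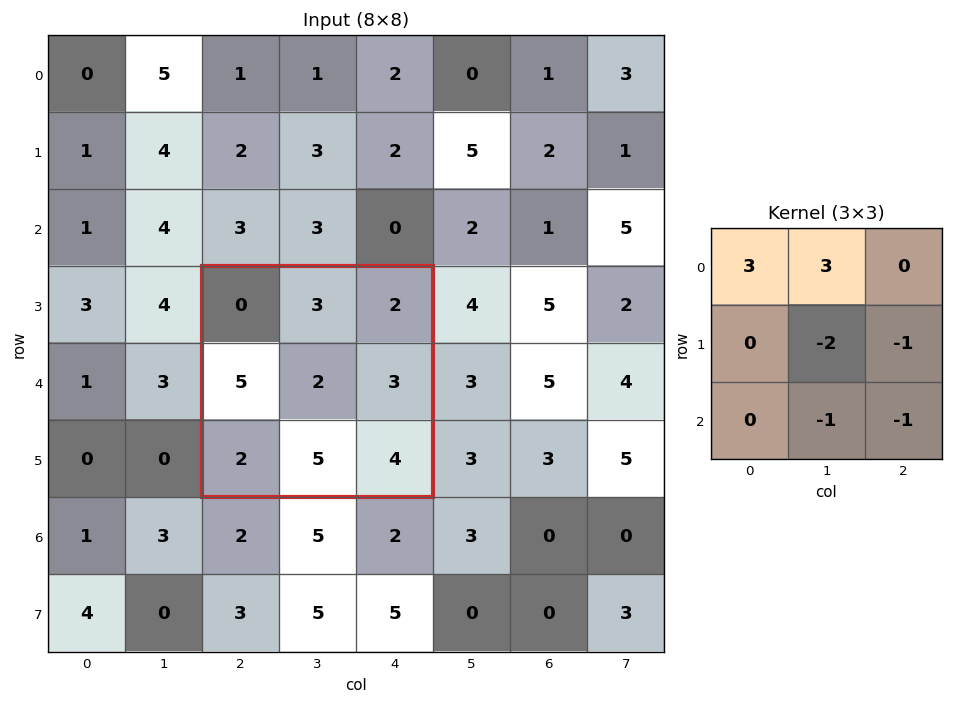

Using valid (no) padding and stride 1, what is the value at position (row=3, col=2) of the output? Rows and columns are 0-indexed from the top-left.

The receptive field on the input at this output position is [0 3 2 / 5 2 3 / 2 5 4]. Elementwise product with the kernel and sum: 0·3 + 3·3 + 2·-2 + 3·-1 + 5·-1 + 4·-1.

-7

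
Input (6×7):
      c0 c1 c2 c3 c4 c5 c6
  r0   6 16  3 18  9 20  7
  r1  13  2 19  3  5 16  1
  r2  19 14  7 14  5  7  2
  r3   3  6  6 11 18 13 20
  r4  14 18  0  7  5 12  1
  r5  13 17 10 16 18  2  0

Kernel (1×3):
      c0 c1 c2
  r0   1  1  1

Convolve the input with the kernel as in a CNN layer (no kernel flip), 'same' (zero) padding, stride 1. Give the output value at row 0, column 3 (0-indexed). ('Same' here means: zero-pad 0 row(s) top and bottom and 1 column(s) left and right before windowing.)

The receptive field on the zero-padded input at this output position is [3 18 9]. Elementwise product with the kernel and sum: 3·1 + 18·1 + 9·1.

30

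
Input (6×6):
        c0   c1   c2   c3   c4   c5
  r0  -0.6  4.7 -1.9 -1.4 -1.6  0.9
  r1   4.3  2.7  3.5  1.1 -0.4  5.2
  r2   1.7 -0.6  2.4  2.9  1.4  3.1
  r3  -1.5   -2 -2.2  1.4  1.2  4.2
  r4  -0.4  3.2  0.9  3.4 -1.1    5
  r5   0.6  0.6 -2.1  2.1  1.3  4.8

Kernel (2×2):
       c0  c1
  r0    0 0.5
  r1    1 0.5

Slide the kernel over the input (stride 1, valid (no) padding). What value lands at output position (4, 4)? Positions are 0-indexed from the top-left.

6.2

The receptive field on the input at this output position is [-1.1 5 / 1.3 4.8]. Elementwise product with the kernel and sum: 5·0.5 + 1.3·1 + 4.8·0.5.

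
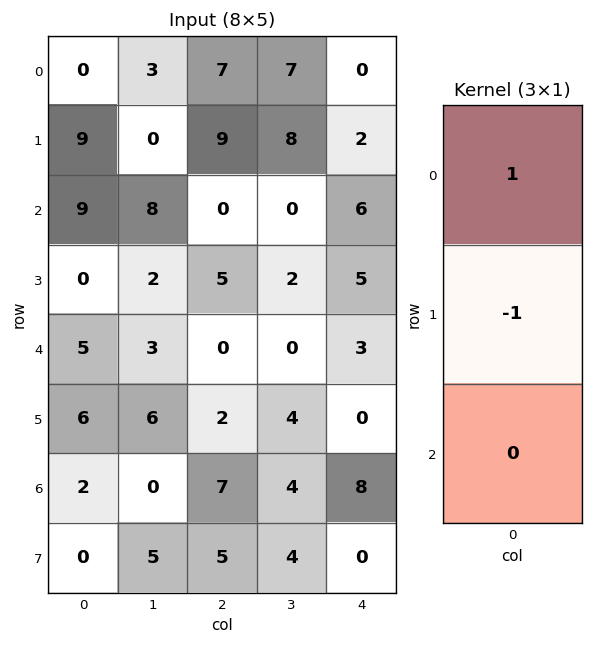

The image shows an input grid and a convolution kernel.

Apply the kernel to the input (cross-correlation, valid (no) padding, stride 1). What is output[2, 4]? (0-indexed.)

1

The receptive field on the input at this output position is [6 / 5 / 3]. Elementwise product with the kernel and sum: 6·1 + 5·-1.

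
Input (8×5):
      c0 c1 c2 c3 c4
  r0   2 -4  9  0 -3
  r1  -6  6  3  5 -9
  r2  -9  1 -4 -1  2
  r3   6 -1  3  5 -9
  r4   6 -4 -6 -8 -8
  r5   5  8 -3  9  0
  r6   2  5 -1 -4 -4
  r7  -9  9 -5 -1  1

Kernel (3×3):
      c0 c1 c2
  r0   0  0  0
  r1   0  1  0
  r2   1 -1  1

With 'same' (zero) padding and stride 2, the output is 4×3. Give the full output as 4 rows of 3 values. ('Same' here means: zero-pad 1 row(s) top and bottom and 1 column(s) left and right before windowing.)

14 17 11
-16 -3 16
9 14 1
20 12 -6

Output[0,0]: The receptive field on the zero-padded input at this output position is [0 0 0 / 0 2 -4 / 0 -6 6]. Elementwise product with the kernel and sum: 2·1 + 0·1 + -6·-1 + 6·1.
Output[0,1]: The receptive field on the zero-padded input at this output position is [0 0 0 / -4 9 0 / 6 3 5]. Elementwise product with the kernel and sum: 9·1 + 6·1 + 3·-1 + 5·1.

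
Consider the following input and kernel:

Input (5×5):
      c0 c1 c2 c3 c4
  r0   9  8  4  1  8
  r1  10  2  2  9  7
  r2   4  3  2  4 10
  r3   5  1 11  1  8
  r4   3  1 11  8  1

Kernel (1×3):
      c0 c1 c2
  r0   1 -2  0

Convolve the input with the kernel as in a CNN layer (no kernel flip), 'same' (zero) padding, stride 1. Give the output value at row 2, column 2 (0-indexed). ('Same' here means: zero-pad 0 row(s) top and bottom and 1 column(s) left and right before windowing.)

The receptive field on the zero-padded input at this output position is [3 2 4]. Elementwise product with the kernel and sum: 3·1 + 2·-2.

-1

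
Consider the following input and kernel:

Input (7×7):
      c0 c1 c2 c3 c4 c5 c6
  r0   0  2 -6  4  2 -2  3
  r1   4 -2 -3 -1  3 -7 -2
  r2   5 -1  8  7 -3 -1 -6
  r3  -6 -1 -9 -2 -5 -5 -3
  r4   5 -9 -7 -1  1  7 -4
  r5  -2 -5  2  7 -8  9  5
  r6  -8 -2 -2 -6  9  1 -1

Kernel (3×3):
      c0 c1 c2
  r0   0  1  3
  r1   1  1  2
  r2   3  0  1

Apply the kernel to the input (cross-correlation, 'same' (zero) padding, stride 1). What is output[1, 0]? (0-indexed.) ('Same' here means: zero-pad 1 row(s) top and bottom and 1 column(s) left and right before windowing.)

The receptive field on the zero-padded input at this output position is [0 0 2 / 0 4 -2 / 0 5 -1]. Elementwise product with the kernel and sum: 0·1 + 2·3 + 0·1 + 4·1 + -2·2 + 0·3 + -1·1.

5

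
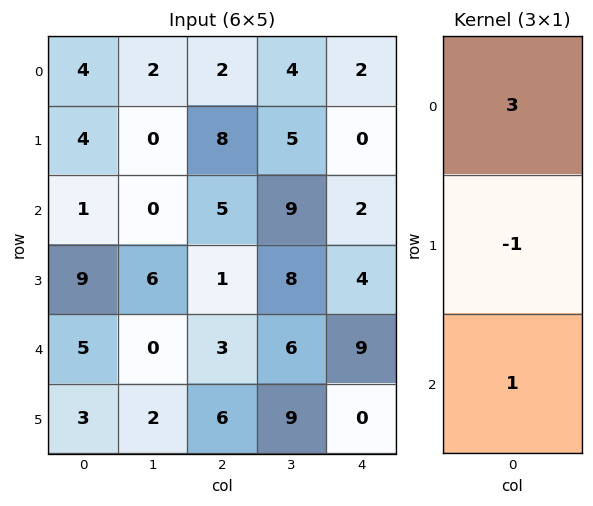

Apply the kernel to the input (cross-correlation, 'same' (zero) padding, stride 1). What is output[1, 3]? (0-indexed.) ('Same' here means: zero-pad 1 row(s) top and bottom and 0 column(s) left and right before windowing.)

The receptive field on the zero-padded input at this output position is [4 / 5 / 9]. Elementwise product with the kernel and sum: 4·3 + 5·-1 + 9·1.

16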